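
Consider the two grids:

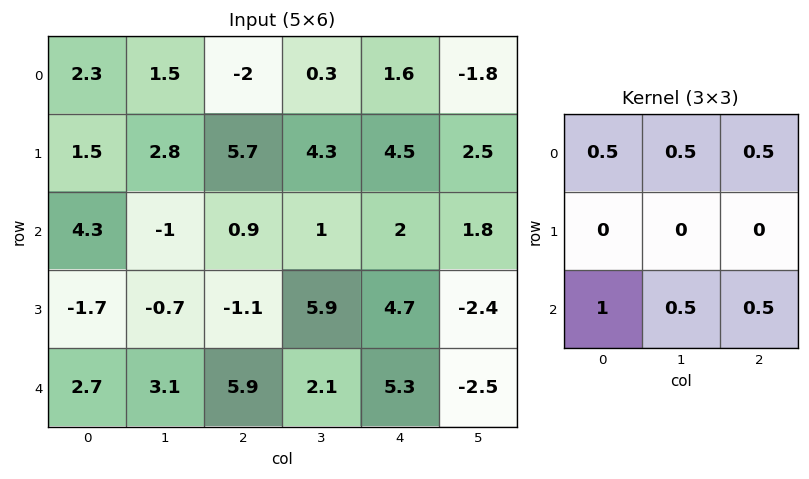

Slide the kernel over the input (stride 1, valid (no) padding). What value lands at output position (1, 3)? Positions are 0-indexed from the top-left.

12.7

The receptive field on the input at this output position is [4.3 4.5 2.5 / 1 2 1.8 / 5.9 4.7 -2.4]. Elementwise product with the kernel and sum: 4.3·0.5 + 4.5·0.5 + 2.5·0.5 + 5.9·1 + 4.7·0.5 + -2.4·0.5.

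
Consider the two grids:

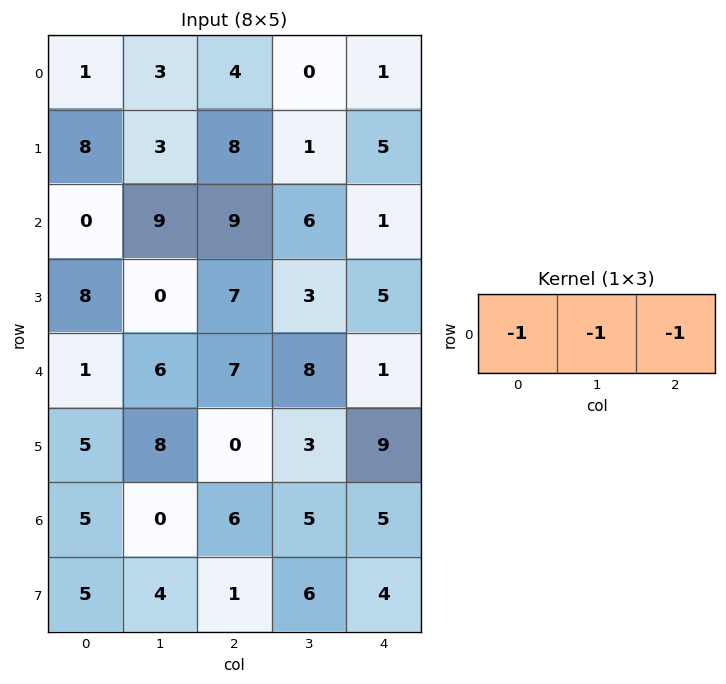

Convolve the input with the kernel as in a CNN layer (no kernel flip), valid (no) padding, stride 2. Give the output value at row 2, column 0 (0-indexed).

-14

The receptive field on the input at this output position is [1 6 7]. Elementwise product with the kernel and sum: 1·-1 + 6·-1 + 7·-1.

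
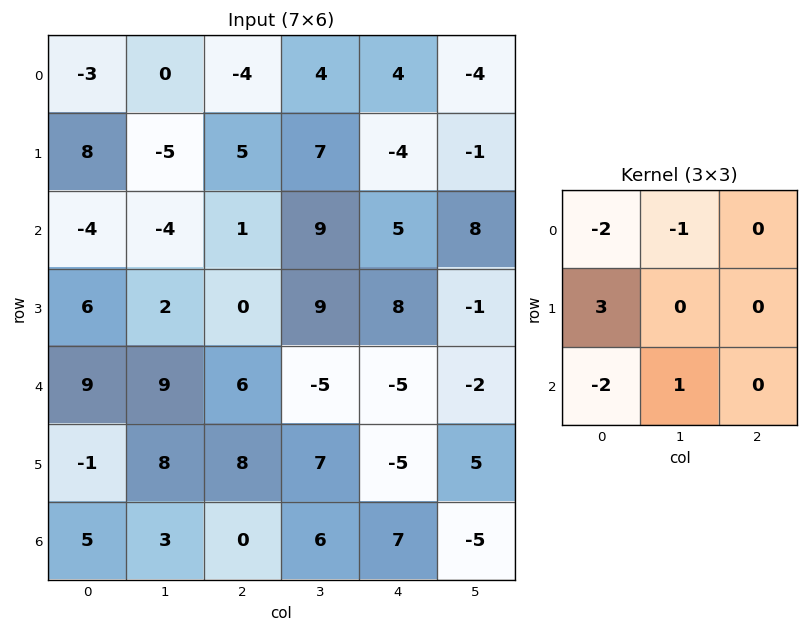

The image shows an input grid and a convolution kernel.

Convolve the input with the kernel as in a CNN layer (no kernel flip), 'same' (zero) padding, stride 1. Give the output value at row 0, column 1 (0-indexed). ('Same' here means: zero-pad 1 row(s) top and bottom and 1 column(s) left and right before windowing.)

-30

The receptive field on the zero-padded input at this output position is [0 0 0 / -3 0 -4 / 8 -5 5]. Elementwise product with the kernel and sum: 0·-2 + 0·-1 + -3·3 + 8·-2 + -5·1.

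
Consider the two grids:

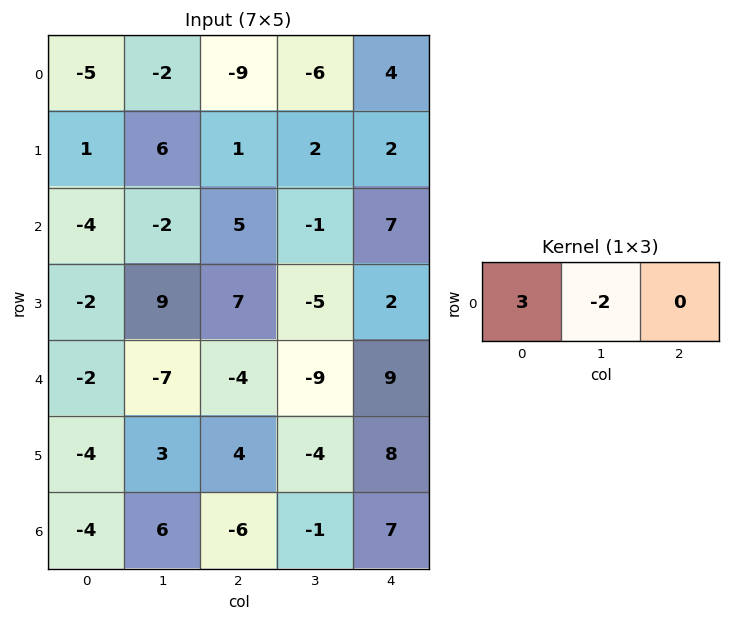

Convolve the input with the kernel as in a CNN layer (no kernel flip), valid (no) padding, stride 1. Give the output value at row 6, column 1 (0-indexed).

30

The receptive field on the input at this output position is [6 -6 -1]. Elementwise product with the kernel and sum: 6·3 + -6·-2.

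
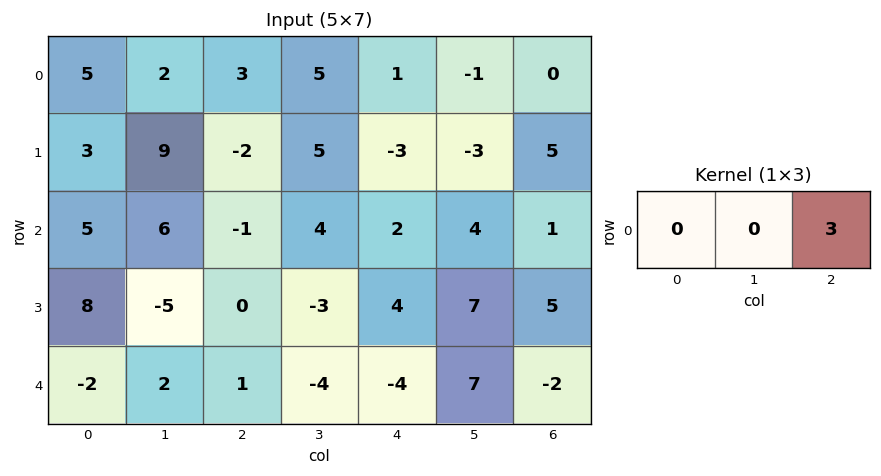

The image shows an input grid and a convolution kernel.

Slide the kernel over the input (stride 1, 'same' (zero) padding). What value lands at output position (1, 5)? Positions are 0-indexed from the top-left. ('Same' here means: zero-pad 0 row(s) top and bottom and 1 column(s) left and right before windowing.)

The receptive field on the zero-padded input at this output position is [-3 -3 5]. Elementwise product with the kernel and sum: 5·3.

15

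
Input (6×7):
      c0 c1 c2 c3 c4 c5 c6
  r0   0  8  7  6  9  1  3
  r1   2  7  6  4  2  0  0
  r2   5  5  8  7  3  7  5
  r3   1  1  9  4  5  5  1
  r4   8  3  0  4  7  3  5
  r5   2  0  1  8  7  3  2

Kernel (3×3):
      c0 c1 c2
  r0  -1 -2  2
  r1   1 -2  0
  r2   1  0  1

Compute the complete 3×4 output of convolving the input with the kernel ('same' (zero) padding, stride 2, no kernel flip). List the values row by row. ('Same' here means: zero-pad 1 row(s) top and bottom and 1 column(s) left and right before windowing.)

Output[0,0]: The receptive field on the zero-padded input at this output position is [0 0 0 / 0 0 8 / 0 2 7]. Elementwise product with the kernel and sum: 0·-1 + 0·-2 + 0·2 + 0·1 + 0·-2 + 0·1 + 7·1.

7 5 -8 -5
1 -17 2 2
-16 0 -3 -11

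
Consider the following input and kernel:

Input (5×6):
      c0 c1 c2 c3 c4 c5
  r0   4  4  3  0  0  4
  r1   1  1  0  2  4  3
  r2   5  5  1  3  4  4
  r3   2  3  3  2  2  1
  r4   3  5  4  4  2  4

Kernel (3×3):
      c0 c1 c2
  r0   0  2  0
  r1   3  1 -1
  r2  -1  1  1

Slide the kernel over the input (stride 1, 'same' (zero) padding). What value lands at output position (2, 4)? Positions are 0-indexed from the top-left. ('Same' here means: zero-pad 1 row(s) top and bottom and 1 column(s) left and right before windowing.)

18

The receptive field on the zero-padded input at this output position is [2 4 3 / 3 4 4 / 2 2 1]. Elementwise product with the kernel and sum: 4·2 + 3·3 + 4·1 + 4·-1 + 2·-1 + 2·1 + 1·1.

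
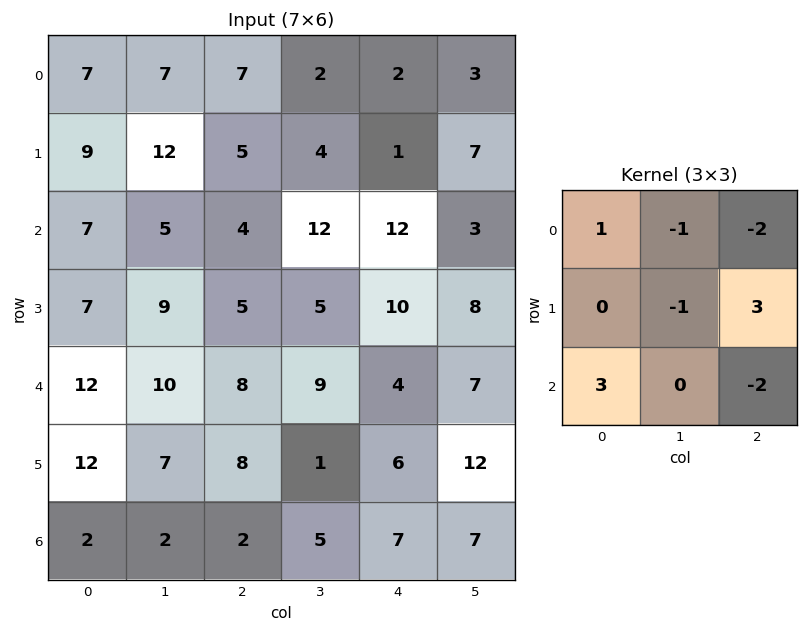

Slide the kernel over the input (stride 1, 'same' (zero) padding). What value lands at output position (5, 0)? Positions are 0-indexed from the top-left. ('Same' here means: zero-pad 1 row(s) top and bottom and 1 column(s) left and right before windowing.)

The receptive field on the zero-padded input at this output position is [0 12 10 / 0 12 7 / 0 2 2]. Elementwise product with the kernel and sum: 0·1 + 12·-1 + 10·-2 + 12·-1 + 7·3 + 0·3 + 2·-2.

-27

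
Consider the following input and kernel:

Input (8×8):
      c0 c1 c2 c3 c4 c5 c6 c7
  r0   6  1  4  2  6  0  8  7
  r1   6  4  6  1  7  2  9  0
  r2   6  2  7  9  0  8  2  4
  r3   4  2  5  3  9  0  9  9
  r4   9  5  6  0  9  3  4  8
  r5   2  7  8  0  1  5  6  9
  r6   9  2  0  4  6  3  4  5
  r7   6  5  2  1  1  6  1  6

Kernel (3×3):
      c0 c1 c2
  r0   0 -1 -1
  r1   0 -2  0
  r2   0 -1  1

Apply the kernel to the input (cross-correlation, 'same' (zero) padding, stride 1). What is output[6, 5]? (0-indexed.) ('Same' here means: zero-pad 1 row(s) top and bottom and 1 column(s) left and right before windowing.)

-22

The receptive field on the zero-padded input at this output position is [1 5 6 / 6 3 4 / 1 6 1]. Elementwise product with the kernel and sum: 5·-1 + 6·-1 + 3·-2 + 6·-1 + 1·1.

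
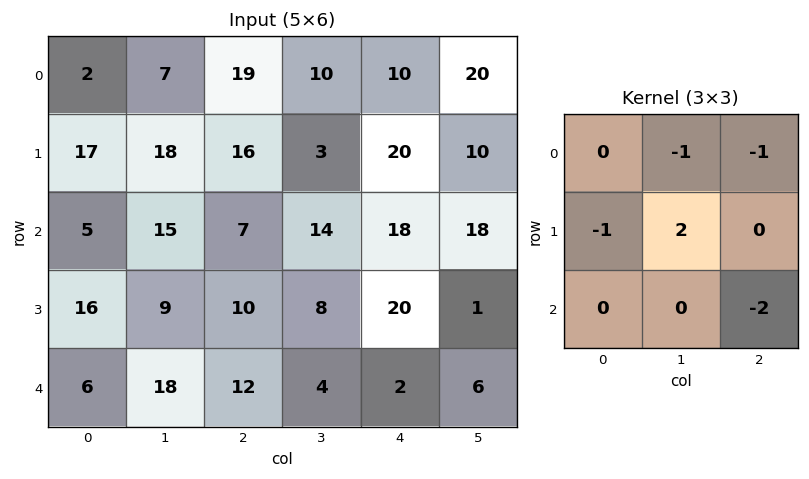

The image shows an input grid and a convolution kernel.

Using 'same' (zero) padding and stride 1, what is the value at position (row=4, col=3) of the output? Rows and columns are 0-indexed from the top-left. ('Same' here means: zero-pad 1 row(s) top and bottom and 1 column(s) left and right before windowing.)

-32

The receptive field on the zero-padded input at this output position is [10 8 20 / 12 4 2 / 0 0 0]. Elementwise product with the kernel and sum: 8·-1 + 20·-1 + 12·-1 + 4·2 + 0·-2.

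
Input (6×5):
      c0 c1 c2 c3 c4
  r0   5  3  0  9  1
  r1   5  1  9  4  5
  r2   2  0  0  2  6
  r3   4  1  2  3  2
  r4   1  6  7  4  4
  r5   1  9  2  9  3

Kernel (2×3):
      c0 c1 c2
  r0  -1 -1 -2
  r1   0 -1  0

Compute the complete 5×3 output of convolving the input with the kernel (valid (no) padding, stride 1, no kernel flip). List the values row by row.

Output[0,0]: The receptive field on the input at this output position is [5 3 0 / 5 1 9]. Elementwise product with the kernel and sum: 5·-1 + 3·-1 + 0·-2 + 1·-1.
Output[0,1]: The receptive field on the input at this output position is [3 0 9 / 1 9 4]. Elementwise product with the kernel and sum: 3·-1 + 0·-1 + 9·-2 + 9·-1.

-9 -30 -15
-24 -18 -25
-3 -6 -17
-15 -16 -13
-30 -23 -28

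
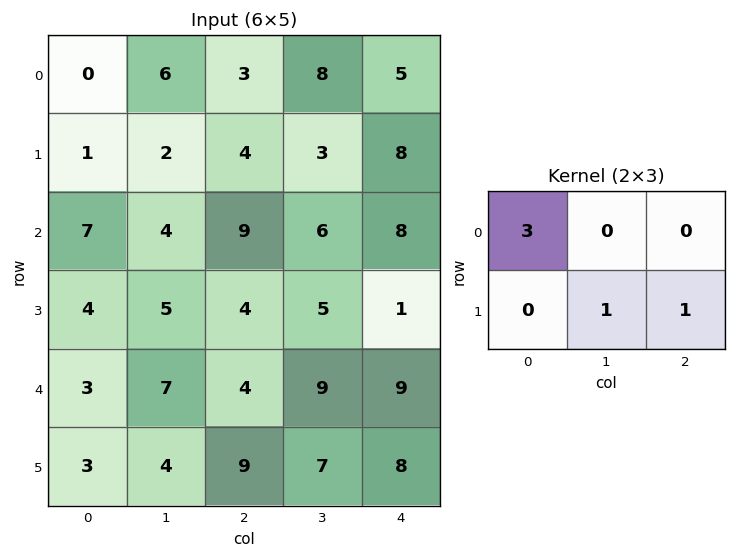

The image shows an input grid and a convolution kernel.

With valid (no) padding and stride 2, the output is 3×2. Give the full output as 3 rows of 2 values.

6 20
30 33
22 27

Output[0,0]: The receptive field on the input at this output position is [0 6 3 / 1 2 4]. Elementwise product with the kernel and sum: 0·3 + 2·1 + 4·1.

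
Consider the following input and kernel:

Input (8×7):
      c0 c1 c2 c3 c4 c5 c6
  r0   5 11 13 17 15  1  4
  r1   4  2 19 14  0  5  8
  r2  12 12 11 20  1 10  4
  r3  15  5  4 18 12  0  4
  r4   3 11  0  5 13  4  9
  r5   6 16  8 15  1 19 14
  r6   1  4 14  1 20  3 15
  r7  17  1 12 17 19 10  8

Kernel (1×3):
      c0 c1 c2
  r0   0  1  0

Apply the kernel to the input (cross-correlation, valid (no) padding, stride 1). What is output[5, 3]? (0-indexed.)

1

The receptive field on the input at this output position is [15 1 19]. Elementwise product with the kernel and sum: 1·1.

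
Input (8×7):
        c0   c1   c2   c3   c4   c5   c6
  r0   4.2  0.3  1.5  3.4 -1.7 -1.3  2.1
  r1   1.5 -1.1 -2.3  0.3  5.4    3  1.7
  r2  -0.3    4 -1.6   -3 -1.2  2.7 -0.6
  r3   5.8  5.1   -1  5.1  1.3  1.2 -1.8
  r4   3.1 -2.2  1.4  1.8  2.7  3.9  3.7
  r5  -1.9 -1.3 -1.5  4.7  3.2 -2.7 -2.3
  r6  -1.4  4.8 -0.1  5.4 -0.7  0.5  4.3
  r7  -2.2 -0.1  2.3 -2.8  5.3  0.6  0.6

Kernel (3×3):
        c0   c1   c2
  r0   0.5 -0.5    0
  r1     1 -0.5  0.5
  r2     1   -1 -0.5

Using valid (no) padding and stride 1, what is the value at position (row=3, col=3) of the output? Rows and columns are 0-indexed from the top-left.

7.15

The receptive field on the input at this output position is [5.1 1.3 1.2 / 1.8 2.7 3.9 / 4.7 3.2 -2.7]. Elementwise product with the kernel and sum: 5.1·0.5 + 1.3·-0.5 + 1.8·1 + 2.7·-0.5 + 3.9·0.5 + 4.7·1 + 3.2·-1 + -2.7·-0.5.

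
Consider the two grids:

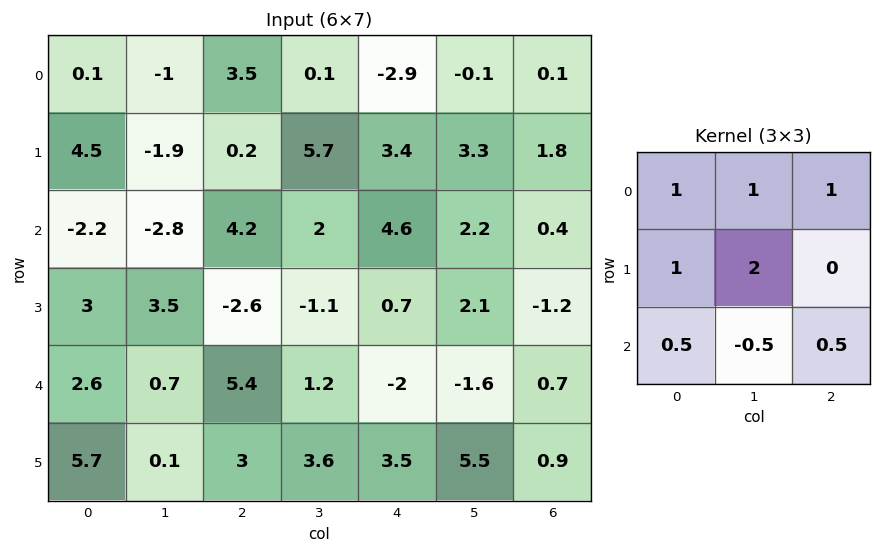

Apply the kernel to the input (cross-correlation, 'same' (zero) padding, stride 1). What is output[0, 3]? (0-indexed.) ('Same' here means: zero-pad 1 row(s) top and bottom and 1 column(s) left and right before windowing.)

2.65

The receptive field on the zero-padded input at this output position is [0 0 0 / 3.5 0.1 -2.9 / 0.2 5.7 3.4]. Elementwise product with the kernel and sum: 0·1 + 0·1 + 0·1 + 3.5·1 + 0.1·2 + 0.2·0.5 + 5.7·-0.5 + 3.4·0.5.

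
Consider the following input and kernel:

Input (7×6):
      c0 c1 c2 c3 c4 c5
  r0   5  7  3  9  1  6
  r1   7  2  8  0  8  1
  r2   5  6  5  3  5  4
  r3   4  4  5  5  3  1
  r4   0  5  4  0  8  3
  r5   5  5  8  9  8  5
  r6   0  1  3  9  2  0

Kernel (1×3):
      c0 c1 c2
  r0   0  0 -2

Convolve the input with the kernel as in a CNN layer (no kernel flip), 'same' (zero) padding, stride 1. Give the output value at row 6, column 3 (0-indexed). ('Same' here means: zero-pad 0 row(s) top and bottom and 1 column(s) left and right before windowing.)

-4

The receptive field on the zero-padded input at this output position is [3 9 2]. Elementwise product with the kernel and sum: 2·-2.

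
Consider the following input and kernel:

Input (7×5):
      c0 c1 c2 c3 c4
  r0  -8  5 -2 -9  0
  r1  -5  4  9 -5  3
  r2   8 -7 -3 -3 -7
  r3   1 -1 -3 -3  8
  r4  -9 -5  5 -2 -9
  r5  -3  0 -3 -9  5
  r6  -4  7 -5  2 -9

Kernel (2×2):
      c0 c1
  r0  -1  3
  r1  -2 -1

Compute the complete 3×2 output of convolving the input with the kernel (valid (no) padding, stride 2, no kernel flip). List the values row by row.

Output[0,0]: The receptive field on the input at this output position is [-8 5 / -5 4]. Elementwise product with the kernel and sum: -8·-1 + 5·3 + -5·-2 + 4·-1.

29 -38
-30 3
0 4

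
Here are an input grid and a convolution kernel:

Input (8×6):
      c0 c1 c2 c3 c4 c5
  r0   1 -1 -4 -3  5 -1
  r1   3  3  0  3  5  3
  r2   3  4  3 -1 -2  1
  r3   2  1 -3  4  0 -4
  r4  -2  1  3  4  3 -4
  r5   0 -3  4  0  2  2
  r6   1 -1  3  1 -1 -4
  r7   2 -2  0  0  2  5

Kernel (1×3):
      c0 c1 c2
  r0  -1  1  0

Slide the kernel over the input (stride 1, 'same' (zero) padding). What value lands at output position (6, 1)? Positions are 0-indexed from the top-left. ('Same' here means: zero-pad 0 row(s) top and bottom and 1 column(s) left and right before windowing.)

-2

The receptive field on the zero-padded input at this output position is [1 -1 3]. Elementwise product with the kernel and sum: 1·-1 + -1·1.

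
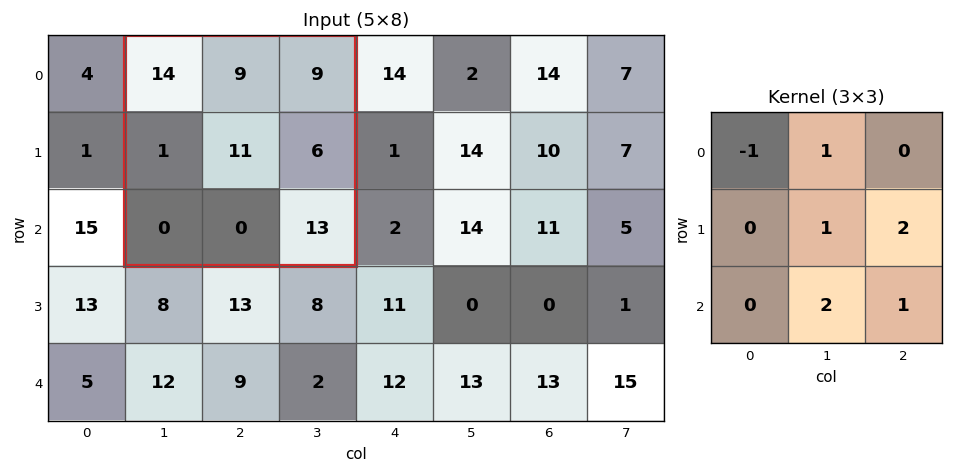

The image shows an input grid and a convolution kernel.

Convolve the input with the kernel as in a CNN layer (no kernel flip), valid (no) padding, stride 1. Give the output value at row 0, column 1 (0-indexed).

31

The receptive field on the input at this output position is [14 9 9 / 1 11 6 / 0 0 13]. Elementwise product with the kernel and sum: 14·-1 + 9·1 + 11·1 + 6·2 + 0·2 + 13·1.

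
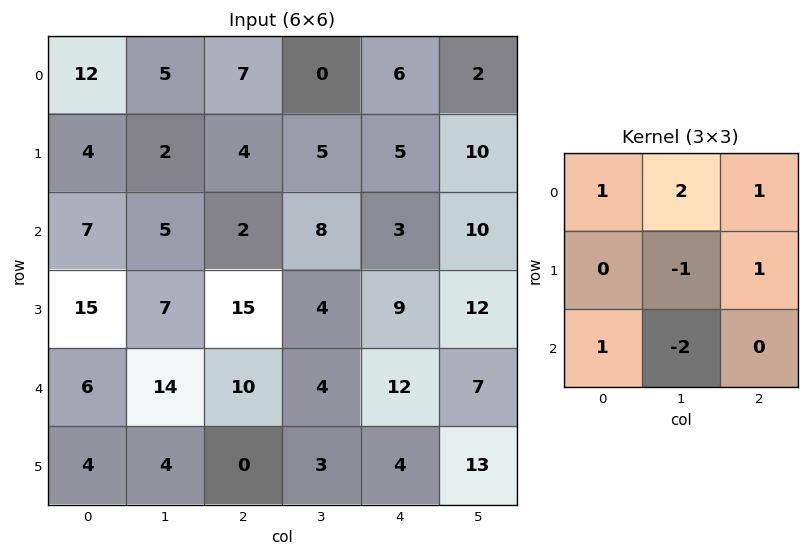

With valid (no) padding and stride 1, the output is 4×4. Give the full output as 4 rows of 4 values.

28 21 -1 21
10 -2 21 18
5 0 28 7
36 39 34 24

Output[0,0]: The receptive field on the input at this output position is [12 5 7 / 4 2 4 / 7 5 2]. Elementwise product with the kernel and sum: 12·1 + 5·2 + 7·1 + 2·-1 + 4·1 + 7·1 + 5·-2.
Output[0,1]: The receptive field on the input at this output position is [5 7 0 / 2 4 5 / 5 2 8]. Elementwise product with the kernel and sum: 5·1 + 7·2 + 0·1 + 4·-1 + 5·1 + 5·1 + 2·-2.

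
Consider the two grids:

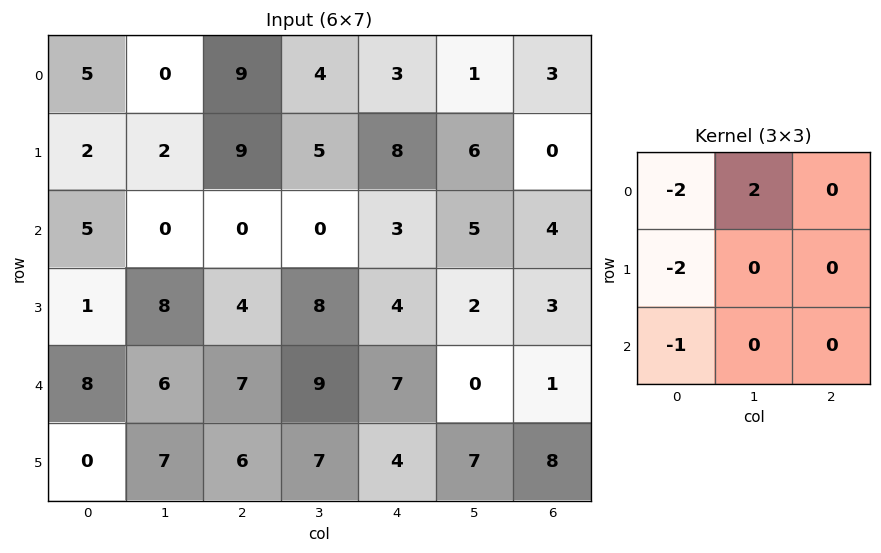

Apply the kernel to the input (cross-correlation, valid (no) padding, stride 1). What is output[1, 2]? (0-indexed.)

-12

The receptive field on the input at this output position is [9 5 8 / 0 0 3 / 4 8 4]. Elementwise product with the kernel and sum: 9·-2 + 5·2 + 0·-2 + 4·-1.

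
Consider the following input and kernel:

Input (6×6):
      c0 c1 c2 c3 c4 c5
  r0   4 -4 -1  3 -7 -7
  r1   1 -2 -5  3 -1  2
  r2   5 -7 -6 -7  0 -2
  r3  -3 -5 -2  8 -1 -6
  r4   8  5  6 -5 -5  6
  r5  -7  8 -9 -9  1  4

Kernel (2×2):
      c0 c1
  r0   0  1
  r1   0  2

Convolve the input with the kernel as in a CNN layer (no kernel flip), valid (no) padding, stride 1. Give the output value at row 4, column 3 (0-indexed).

The receptive field on the input at this output position is [-5 -5 / -9 1]. Elementwise product with the kernel and sum: -5·1 + 1·2.

-3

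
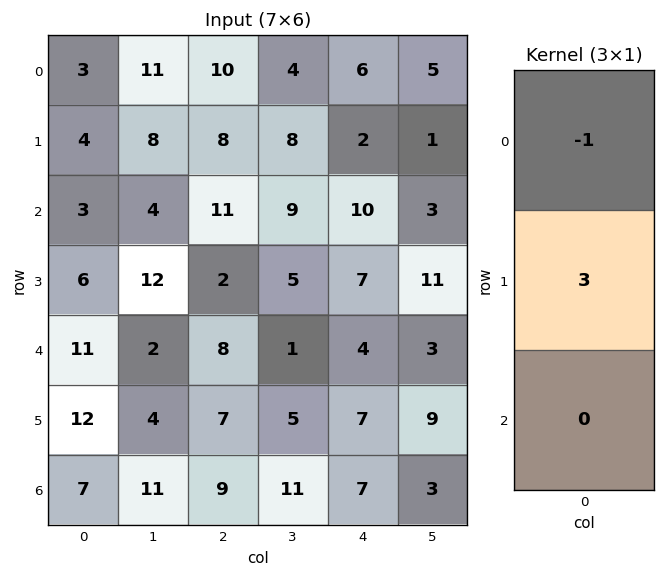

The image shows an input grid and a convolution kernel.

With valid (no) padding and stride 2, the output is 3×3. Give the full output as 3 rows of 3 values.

9 14 0
15 -5 11
25 13 17

Output[0,0]: The receptive field on the input at this output position is [3 / 4 / 3]. Elementwise product with the kernel and sum: 3·-1 + 4·3.
Output[0,1]: The receptive field on the input at this output position is [10 / 8 / 11]. Elementwise product with the kernel and sum: 10·-1 + 8·3.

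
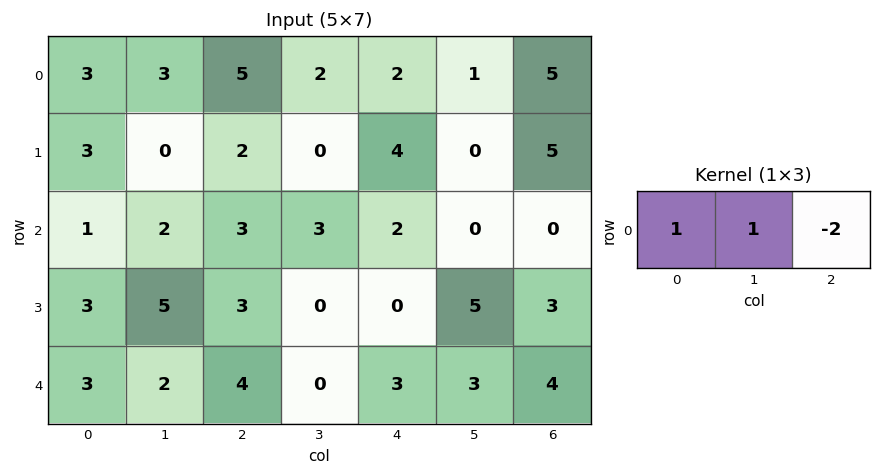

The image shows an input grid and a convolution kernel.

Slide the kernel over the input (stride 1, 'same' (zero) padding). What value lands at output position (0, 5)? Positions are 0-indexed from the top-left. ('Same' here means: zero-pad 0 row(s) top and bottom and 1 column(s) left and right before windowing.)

-7

The receptive field on the zero-padded input at this output position is [2 1 5]. Elementwise product with the kernel and sum: 2·1 + 1·1 + 5·-2.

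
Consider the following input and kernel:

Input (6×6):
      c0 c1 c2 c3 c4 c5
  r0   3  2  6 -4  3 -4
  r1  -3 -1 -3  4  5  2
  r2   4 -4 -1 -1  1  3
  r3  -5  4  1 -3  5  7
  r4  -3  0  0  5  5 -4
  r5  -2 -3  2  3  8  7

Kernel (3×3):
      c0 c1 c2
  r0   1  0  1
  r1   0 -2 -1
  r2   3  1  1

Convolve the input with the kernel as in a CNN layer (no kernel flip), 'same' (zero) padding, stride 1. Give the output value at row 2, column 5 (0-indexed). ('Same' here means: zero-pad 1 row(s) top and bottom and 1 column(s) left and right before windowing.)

The receptive field on the zero-padded input at this output position is [5 2 0 / 1 3 0 / 5 7 0]. Elementwise product with the kernel and sum: 5·1 + 0·1 + 3·-2 + 0·-1 + 5·3 + 7·1 + 0·1.

21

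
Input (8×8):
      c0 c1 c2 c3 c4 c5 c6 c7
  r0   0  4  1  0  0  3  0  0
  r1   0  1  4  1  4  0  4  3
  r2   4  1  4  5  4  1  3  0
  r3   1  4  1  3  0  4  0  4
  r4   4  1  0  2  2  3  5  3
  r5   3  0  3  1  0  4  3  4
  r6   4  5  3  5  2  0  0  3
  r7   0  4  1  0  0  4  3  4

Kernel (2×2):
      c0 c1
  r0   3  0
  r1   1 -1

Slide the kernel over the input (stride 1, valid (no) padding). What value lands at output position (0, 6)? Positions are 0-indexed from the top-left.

1

The receptive field on the input at this output position is [0 0 / 4 3]. Elementwise product with the kernel and sum: 0·3 + 4·1 + 3·-1.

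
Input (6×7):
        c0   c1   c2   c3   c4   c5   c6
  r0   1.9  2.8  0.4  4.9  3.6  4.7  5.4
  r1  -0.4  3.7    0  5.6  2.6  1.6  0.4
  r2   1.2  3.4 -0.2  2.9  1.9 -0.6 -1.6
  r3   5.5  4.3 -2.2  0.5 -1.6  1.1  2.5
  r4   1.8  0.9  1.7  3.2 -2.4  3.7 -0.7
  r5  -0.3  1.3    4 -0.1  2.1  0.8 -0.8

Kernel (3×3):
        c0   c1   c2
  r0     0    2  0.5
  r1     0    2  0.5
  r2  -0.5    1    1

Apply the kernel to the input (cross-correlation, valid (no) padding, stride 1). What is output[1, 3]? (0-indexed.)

8.75

The receptive field on the input at this output position is [5.6 2.6 1.6 / 2.9 1.9 -0.6 / 0.5 -1.6 1.1]. Elementwise product with the kernel and sum: 2.6·2 + 1.6·0.5 + 1.9·2 + -0.6·0.5 + 0.5·-0.5 + -1.6·1 + 1.1·1.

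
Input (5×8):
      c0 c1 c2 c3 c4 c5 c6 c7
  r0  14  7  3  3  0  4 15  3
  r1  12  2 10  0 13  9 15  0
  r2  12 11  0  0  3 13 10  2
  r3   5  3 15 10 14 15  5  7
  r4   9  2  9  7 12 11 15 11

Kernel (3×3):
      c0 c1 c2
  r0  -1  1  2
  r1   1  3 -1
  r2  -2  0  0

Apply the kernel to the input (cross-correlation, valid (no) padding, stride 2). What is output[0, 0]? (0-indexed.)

The receptive field on the input at this output position is [14 7 3 / 12 2 10 / 12 11 0]. Elementwise product with the kernel and sum: 14·-1 + 7·1 + 3·2 + 12·1 + 2·3 + 10·-1 + 12·-2.

-17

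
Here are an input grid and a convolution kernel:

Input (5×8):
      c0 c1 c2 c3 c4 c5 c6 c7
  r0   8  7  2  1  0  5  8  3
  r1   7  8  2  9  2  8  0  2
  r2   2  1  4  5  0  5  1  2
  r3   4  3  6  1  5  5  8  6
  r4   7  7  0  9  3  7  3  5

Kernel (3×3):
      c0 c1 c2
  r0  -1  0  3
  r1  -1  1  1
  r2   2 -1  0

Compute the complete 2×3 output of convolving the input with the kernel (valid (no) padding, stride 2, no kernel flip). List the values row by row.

4 10 25
22 -13 10

Output[0,0]: The receptive field on the input at this output position is [8 7 2 / 7 8 2 / 2 1 4]. Elementwise product with the kernel and sum: 8·-1 + 2·3 + 7·-1 + 8·1 + 2·1 + 2·2 + 1·-1.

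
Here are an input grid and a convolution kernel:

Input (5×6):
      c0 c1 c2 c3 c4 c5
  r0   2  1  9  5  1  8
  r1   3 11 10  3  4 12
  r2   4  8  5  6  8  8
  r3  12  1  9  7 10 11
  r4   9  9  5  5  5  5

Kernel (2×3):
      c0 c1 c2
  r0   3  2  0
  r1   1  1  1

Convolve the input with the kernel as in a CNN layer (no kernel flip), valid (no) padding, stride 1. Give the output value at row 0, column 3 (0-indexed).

36

The receptive field on the input at this output position is [5 1 8 / 3 4 12]. Elementwise product with the kernel and sum: 5·3 + 1·2 + 3·1 + 4·1 + 12·1.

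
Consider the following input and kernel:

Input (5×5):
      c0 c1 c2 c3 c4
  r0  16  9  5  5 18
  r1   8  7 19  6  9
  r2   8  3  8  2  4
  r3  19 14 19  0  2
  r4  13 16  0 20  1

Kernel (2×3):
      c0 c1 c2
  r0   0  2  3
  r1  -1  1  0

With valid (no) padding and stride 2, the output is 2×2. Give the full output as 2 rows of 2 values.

32 51
25 -3

Output[0,0]: The receptive field on the input at this output position is [16 9 5 / 8 7 19]. Elementwise product with the kernel and sum: 9·2 + 5·3 + 8·-1 + 7·1.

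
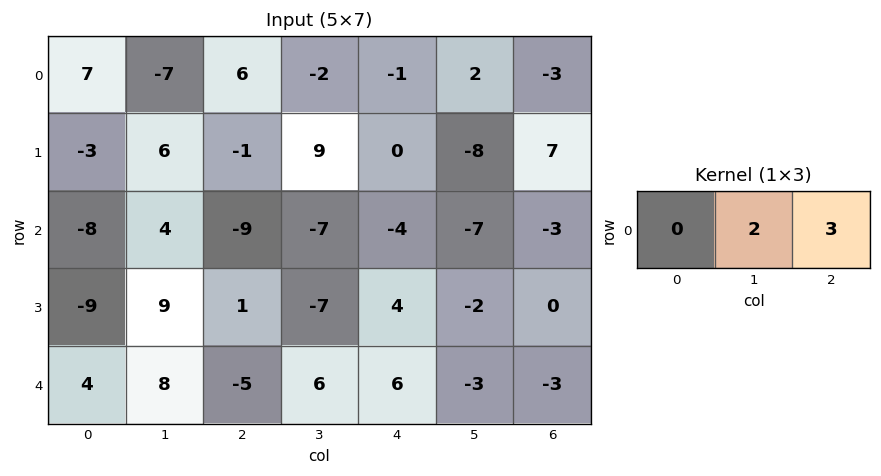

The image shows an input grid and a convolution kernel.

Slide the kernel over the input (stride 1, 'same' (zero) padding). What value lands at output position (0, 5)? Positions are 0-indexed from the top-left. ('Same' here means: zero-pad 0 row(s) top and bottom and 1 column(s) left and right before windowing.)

-5

The receptive field on the zero-padded input at this output position is [-1 2 -3]. Elementwise product with the kernel and sum: 2·2 + -3·3.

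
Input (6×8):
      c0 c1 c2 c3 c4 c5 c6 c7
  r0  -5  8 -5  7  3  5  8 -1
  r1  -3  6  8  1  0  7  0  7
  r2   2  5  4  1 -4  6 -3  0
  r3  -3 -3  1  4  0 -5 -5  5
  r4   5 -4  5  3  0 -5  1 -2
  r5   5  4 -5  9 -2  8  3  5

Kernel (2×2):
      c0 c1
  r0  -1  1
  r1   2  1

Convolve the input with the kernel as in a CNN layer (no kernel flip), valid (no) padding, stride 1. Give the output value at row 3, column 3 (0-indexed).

2

The receptive field on the input at this output position is [4 0 / 3 0]. Elementwise product with the kernel and sum: 4·-1 + 0·1 + 3·2 + 0·1.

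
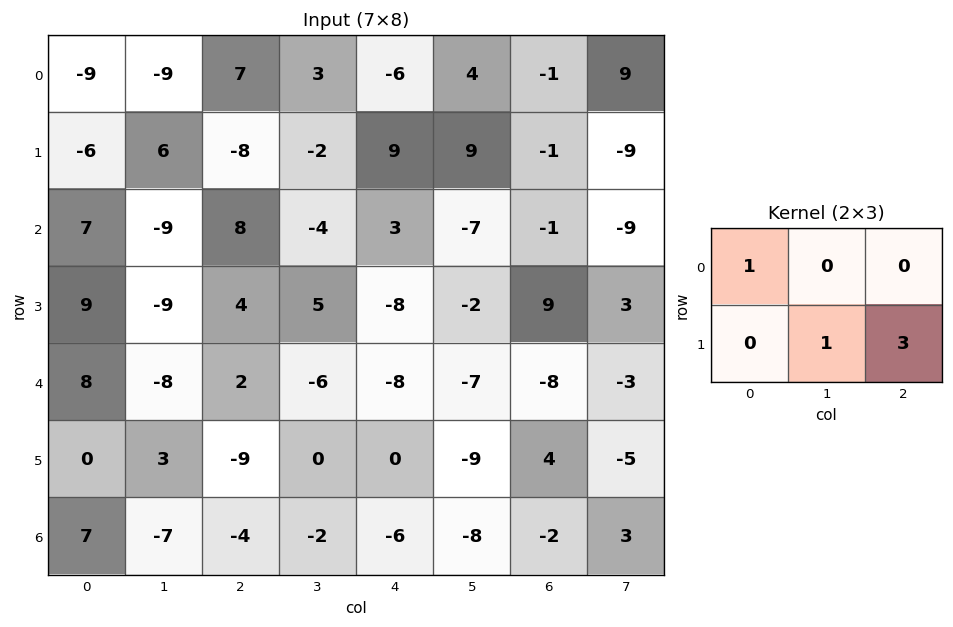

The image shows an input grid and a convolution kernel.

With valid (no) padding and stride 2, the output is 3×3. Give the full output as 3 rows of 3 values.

-27 32 0
10 -11 28
-16 2 -5

Output[0,0]: The receptive field on the input at this output position is [-9 -9 7 / -6 6 -8]. Elementwise product with the kernel and sum: -9·1 + 6·1 + -8·3.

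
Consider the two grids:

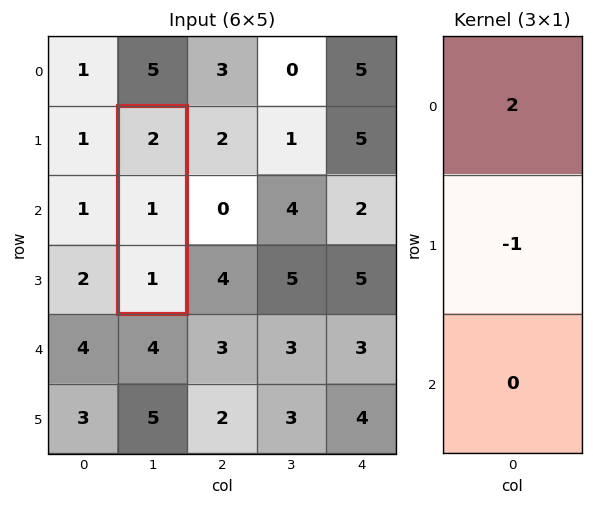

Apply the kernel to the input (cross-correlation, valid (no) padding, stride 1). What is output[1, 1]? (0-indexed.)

3

The receptive field on the input at this output position is [2 / 1 / 1]. Elementwise product with the kernel and sum: 2·2 + 1·-1.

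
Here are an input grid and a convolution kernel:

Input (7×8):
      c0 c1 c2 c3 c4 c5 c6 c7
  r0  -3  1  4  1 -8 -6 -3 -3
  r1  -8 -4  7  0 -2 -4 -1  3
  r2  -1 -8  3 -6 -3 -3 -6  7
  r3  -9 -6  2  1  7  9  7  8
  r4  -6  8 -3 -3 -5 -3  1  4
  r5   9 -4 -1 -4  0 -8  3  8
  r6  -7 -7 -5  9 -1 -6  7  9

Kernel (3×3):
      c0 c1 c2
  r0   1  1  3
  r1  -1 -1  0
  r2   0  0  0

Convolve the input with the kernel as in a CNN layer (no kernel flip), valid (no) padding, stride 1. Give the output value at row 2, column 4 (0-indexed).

-40

The receptive field on the input at this output position is [-3 -3 -6 / 7 9 7 / -5 -3 1]. Elementwise product with the kernel and sum: -3·1 + -3·1 + -6·3 + 7·-1 + 9·-1.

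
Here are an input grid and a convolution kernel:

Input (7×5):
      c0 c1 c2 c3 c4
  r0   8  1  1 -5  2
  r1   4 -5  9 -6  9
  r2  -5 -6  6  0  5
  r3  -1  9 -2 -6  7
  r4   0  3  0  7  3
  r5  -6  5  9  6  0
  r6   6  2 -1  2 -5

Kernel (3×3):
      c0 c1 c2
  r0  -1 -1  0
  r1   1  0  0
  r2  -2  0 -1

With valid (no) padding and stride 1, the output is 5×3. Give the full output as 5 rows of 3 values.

-1 5 -4
0 -22 0
10 -4 -11
-5 -20 -10
-20 -4 9

Output[0,0]: The receptive field on the input at this output position is [8 1 1 / 4 -5 9 / -5 -6 6]. Elementwise product with the kernel and sum: 8·-1 + 1·-1 + 4·1 + -5·-2 + 6·-1.
Output[0,1]: The receptive field on the input at this output position is [1 1 -5 / -5 9 -6 / -6 6 0]. Elementwise product with the kernel and sum: 1·-1 + 1·-1 + -5·1 + -6·-2 + 0·-1.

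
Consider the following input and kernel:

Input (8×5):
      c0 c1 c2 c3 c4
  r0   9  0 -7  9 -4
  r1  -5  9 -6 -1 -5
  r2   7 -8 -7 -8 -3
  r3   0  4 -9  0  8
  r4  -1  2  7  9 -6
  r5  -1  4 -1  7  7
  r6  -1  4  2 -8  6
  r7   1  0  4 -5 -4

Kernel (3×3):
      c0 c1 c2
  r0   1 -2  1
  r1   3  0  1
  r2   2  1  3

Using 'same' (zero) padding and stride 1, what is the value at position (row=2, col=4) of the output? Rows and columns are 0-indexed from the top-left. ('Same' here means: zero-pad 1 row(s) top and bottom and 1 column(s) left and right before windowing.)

-7

The receptive field on the zero-padded input at this output position is [-1 -5 0 / -8 -3 0 / 0 8 0]. Elementwise product with the kernel and sum: -1·1 + -5·-2 + 0·1 + -8·3 + 0·1 + 0·2 + 8·1 + 0·3.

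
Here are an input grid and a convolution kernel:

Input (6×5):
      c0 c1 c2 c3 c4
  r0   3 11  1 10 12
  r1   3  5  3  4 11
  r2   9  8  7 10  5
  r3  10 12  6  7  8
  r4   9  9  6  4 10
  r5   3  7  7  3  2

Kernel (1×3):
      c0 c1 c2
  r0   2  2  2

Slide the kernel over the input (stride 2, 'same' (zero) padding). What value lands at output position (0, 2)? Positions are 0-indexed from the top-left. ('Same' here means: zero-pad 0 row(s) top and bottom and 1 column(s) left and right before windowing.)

The receptive field on the zero-padded input at this output position is [10 12 0]. Elementwise product with the kernel and sum: 10·2 + 12·2 + 0·2.

44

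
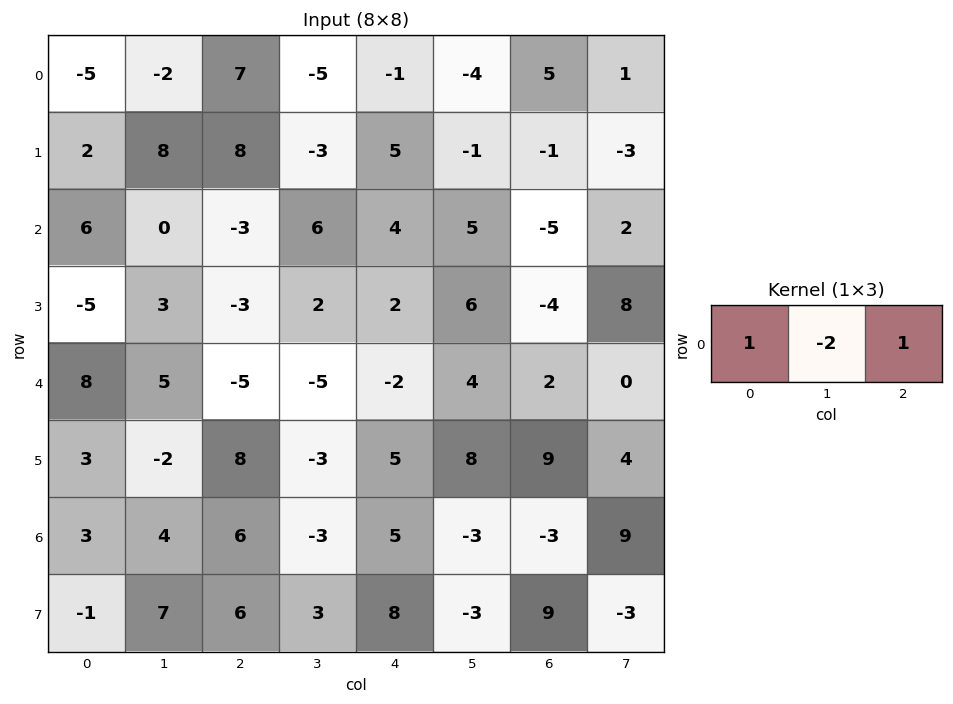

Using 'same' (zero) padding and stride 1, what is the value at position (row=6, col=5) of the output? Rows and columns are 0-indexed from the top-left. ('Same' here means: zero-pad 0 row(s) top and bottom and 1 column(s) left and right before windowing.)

The receptive field on the zero-padded input at this output position is [5 -3 -3]. Elementwise product with the kernel and sum: 5·1 + -3·-2 + -3·1.

8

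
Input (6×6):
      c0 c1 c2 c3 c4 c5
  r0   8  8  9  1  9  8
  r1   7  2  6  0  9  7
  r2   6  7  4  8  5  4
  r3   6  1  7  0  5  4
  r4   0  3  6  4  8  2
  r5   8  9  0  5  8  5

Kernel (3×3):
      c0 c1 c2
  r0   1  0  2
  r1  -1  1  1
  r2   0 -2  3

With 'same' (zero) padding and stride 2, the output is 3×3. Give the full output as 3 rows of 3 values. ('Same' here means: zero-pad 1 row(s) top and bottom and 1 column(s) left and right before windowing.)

Output[0,0]: The receptive field on the zero-padded input at this output position is [0 0 0 / 0 8 8 / 0 7 2]. Elementwise product with the kernel and sum: 0·1 + 0·2 + 0·-1 + 8·1 + 8·1 + 7·-2 + 2·3.
Output[0,1]: The receptive field on the zero-padded input at this output position is [0 0 0 / 8 9 1 / 2 6 0]. Elementwise product with the kernel and sum: 0·1 + 0·2 + 8·-1 + 9·1 + 1·1 + 6·-2 + 0·3.

8 -10 19
8 -7 17
16 23 13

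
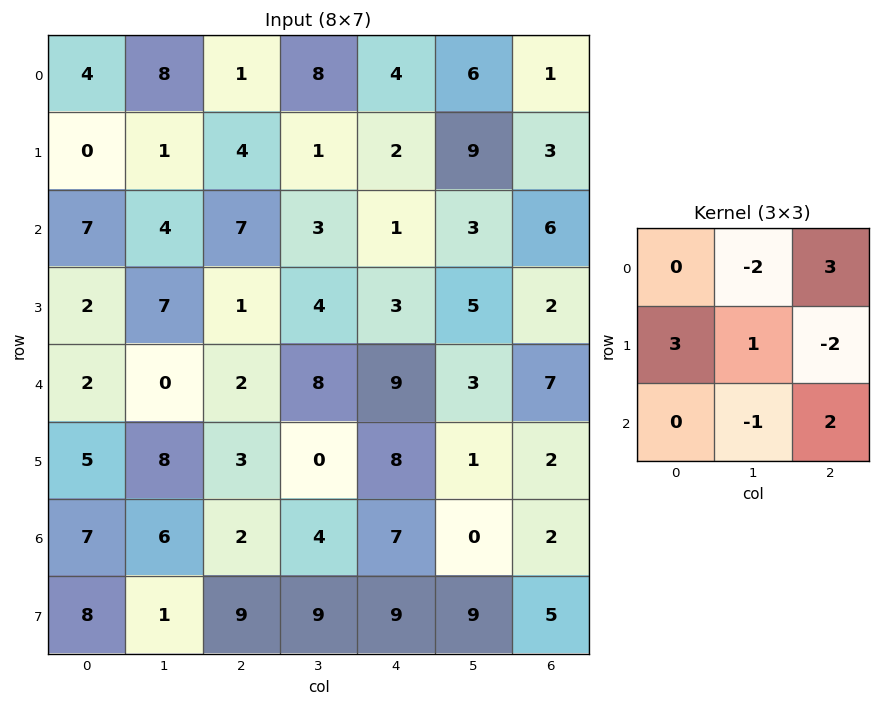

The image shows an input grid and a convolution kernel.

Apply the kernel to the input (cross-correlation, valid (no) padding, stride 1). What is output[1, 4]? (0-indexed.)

-16

The receptive field on the input at this output position is [2 9 3 / 1 3 6 / 3 5 2]. Elementwise product with the kernel and sum: 9·-2 + 3·3 + 1·3 + 3·1 + 6·-2 + 5·-1 + 2·2.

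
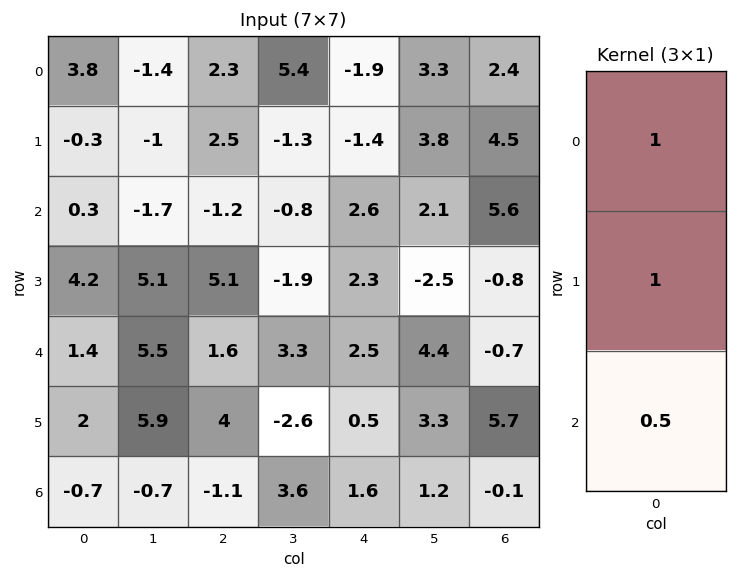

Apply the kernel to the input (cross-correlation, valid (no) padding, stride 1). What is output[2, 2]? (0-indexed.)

4.7

The receptive field on the input at this output position is [-1.2 / 5.1 / 1.6]. Elementwise product with the kernel and sum: -1.2·1 + 5.1·1 + 1.6·0.5.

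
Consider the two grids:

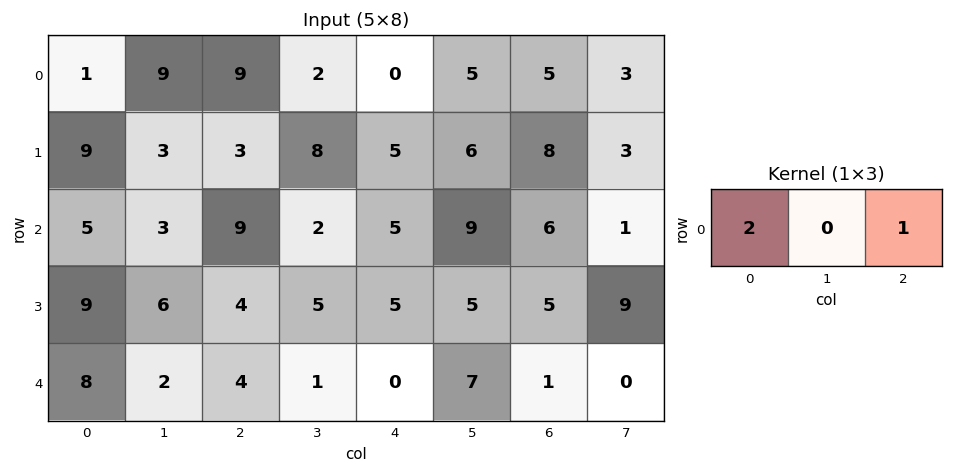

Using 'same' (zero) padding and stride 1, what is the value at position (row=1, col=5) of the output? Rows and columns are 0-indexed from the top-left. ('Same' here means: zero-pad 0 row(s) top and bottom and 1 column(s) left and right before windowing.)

The receptive field on the zero-padded input at this output position is [5 6 8]. Elementwise product with the kernel and sum: 5·2 + 8·1.

18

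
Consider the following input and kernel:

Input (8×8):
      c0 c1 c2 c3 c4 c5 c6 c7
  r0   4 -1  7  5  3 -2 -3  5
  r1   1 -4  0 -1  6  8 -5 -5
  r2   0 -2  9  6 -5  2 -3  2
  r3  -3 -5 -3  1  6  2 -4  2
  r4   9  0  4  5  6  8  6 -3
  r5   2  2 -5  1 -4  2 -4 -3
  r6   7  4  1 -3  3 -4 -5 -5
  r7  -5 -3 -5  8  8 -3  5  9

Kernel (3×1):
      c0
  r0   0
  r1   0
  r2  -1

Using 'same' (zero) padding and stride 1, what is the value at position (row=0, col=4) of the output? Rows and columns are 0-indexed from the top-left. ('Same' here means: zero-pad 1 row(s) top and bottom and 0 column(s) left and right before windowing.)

-6

The receptive field on the zero-padded input at this output position is [0 / 3 / 6]. Elementwise product with the kernel and sum: 6·-1.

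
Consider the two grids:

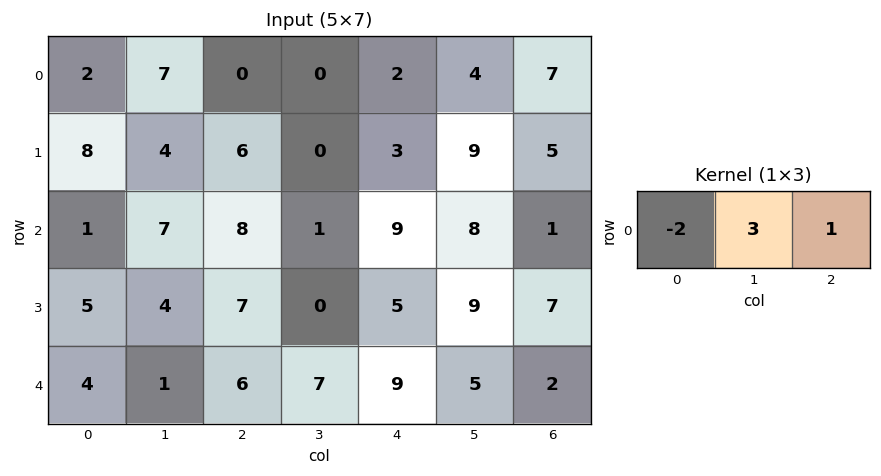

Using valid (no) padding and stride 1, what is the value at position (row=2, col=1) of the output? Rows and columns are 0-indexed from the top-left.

The receptive field on the input at this output position is [7 8 1]. Elementwise product with the kernel and sum: 7·-2 + 8·3 + 1·1.

11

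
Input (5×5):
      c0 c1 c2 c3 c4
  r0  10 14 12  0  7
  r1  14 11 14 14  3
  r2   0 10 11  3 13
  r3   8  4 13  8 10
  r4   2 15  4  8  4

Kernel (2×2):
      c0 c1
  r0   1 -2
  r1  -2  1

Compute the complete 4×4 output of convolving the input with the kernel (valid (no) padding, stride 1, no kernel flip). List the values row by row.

Output[0,0]: The receptive field on the input at this output position is [10 14 / 14 11]. Elementwise product with the kernel and sum: 10·1 + 14·-2 + 14·-2 + 11·1.

-35 -18 -2 -39
2 -26 -33 15
-32 -7 -13 -29
11 -48 -3 -24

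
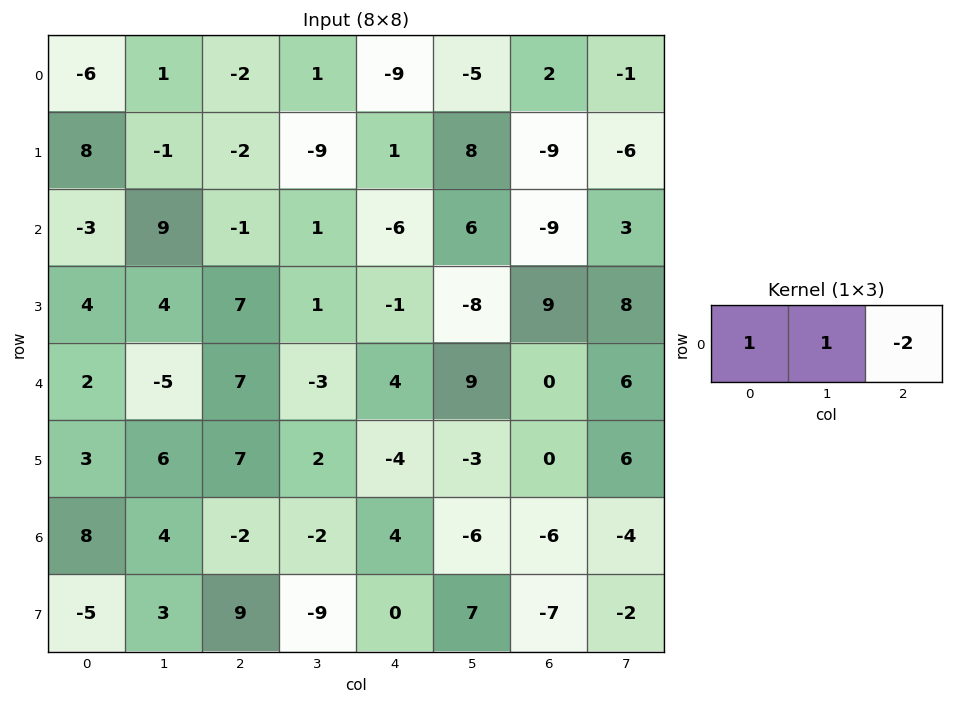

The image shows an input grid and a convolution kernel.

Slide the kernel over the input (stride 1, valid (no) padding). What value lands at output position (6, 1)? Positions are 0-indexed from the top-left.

The receptive field on the input at this output position is [4 -2 -2]. Elementwise product with the kernel and sum: 4·1 + -2·1 + -2·-2.

6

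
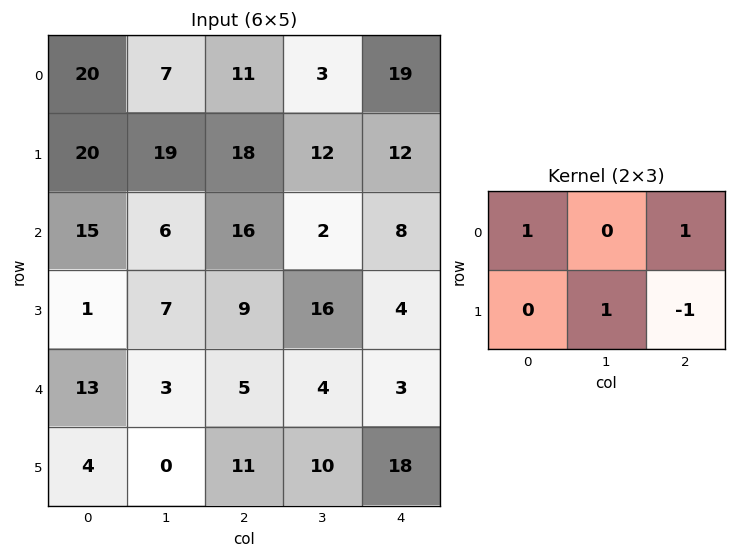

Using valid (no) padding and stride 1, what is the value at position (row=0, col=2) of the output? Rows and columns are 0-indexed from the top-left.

30

The receptive field on the input at this output position is [11 3 19 / 18 12 12]. Elementwise product with the kernel and sum: 11·1 + 19·1 + 12·1 + 12·-1.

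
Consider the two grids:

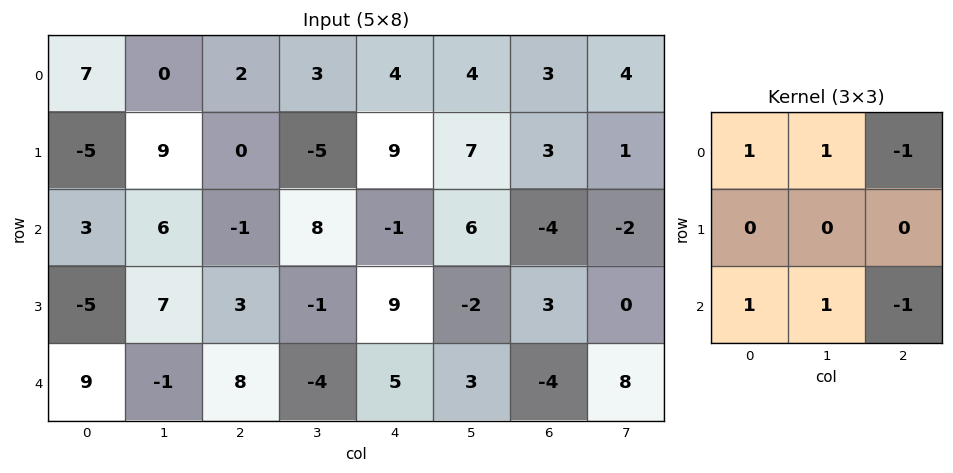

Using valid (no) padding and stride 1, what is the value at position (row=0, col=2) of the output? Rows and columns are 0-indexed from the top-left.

The receptive field on the input at this output position is [2 3 4 / 0 -5 9 / -1 8 -1]. Elementwise product with the kernel and sum: 2·1 + 3·1 + 4·-1 + -1·1 + 8·1 + -1·-1.

9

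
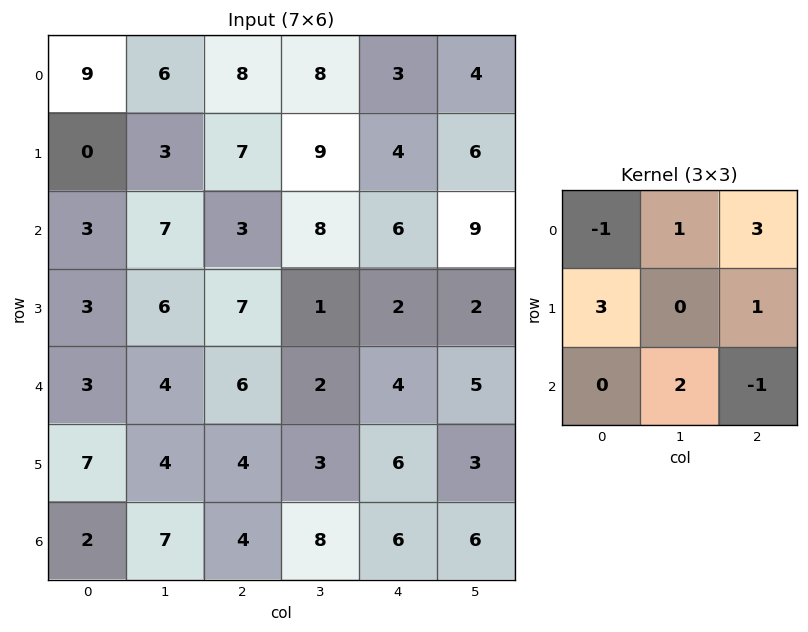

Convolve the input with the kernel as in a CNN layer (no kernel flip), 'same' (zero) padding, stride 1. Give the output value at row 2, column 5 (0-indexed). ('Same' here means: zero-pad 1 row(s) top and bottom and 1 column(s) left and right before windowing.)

The receptive field on the zero-padded input at this output position is [4 6 0 / 6 9 0 / 2 2 0]. Elementwise product with the kernel and sum: 4·-1 + 6·1 + 0·3 + 6·3 + 0·1 + 2·2 + 0·-1.

24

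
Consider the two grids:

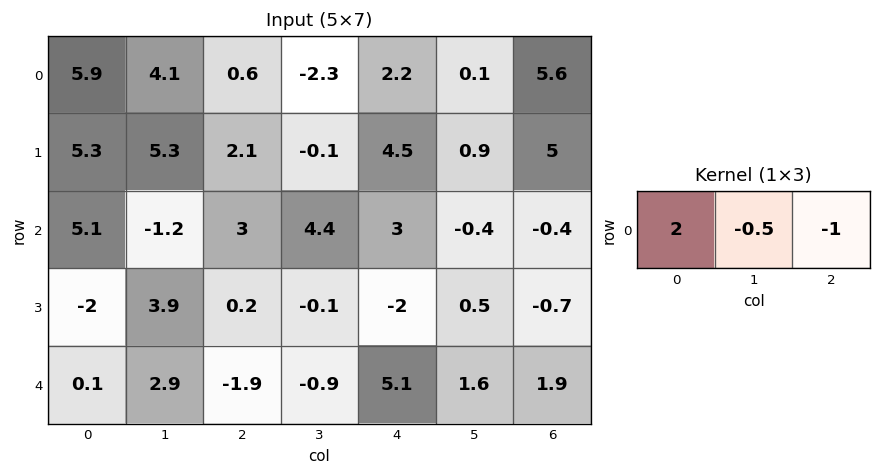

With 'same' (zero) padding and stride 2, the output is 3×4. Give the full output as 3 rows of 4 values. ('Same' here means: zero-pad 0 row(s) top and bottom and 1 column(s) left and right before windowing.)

-7.05 10.2 -5.8 -2.6
-1.35 -8.3 7.7 -0.6
-2.95 7.65 -5.95 2.25

Output[0,0]: The receptive field on the zero-padded input at this output position is [0 5.9 4.1]. Elementwise product with the kernel and sum: 0·2 + 5.9·-0.5 + 4.1·-1.
Output[0,1]: The receptive field on the zero-padded input at this output position is [4.1 0.6 -2.3]. Elementwise product with the kernel and sum: 4.1·2 + 0.6·-0.5 + -2.3·-1.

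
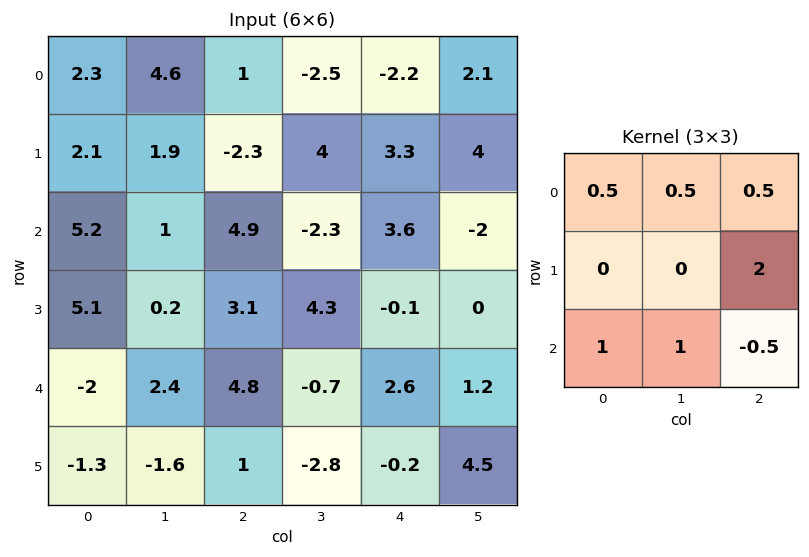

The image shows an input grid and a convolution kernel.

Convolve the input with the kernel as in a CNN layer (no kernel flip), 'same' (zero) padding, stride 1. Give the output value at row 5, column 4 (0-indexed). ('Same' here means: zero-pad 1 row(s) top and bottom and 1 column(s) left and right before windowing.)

10.55

The receptive field on the zero-padded input at this output position is [-0.7 2.6 1.2 / -2.8 -0.2 4.5 / 0 0 0]. Elementwise product with the kernel and sum: -0.7·0.5 + 2.6·0.5 + 1.2·0.5 + 4.5·2 + 0·1 + 0·1 + 0·-0.5.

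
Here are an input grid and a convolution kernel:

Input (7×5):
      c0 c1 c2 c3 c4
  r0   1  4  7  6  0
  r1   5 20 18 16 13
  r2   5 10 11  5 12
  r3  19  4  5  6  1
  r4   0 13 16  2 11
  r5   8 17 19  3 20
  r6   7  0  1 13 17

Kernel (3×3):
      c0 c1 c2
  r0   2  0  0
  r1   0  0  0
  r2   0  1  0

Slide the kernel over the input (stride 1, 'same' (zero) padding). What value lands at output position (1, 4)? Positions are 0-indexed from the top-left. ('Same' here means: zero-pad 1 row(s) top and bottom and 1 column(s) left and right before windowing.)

The receptive field on the zero-padded input at this output position is [6 0 0 / 16 13 0 / 5 12 0]. Elementwise product with the kernel and sum: 6·2 + 12·1.

24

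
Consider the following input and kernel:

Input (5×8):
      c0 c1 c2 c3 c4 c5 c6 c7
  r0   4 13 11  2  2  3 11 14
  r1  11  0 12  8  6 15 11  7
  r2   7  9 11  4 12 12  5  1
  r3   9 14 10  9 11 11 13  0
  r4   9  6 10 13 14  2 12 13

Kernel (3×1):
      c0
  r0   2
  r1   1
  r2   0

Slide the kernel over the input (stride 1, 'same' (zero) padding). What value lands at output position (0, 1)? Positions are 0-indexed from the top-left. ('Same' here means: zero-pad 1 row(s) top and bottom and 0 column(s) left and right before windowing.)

The receptive field on the zero-padded input at this output position is [0 / 13 / 0]. Elementwise product with the kernel and sum: 0·2 + 13·1.

13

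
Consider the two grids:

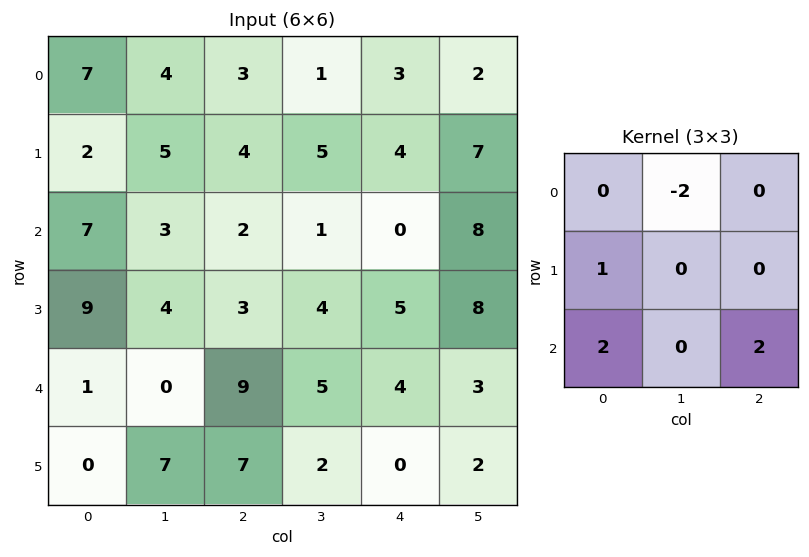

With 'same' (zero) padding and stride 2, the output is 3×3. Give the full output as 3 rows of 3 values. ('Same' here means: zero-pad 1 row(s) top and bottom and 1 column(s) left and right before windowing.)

Output[0,0]: The receptive field on the zero-padded input at this output position is [0 0 0 / 0 7 4 / 0 2 5]. Elementwise product with the kernel and sum: 0·-2 + 0·1 + 0·2 + 5·2.
Output[0,1]: The receptive field on the zero-padded input at this output position is [0 0 0 / 4 3 1 / 5 4 5]. Elementwise product with the kernel and sum: 0·-2 + 4·1 + 5·2 + 5·2.

10 24 25
4 11 17
-4 12 3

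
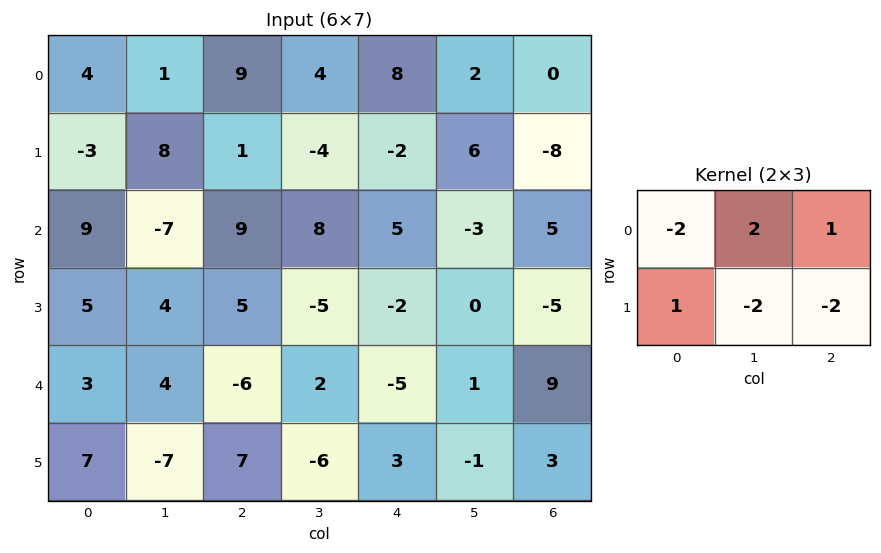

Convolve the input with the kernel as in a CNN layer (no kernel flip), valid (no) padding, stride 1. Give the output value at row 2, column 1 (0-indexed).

The receptive field on the input at this output position is [-7 9 8 / 4 5 -5]. Elementwise product with the kernel and sum: -7·-2 + 9·2 + 8·1 + 4·1 + 5·-2 + -5·-2.

44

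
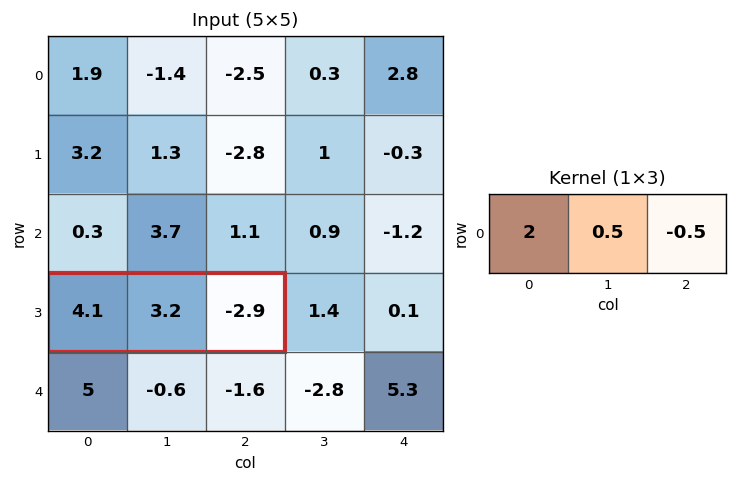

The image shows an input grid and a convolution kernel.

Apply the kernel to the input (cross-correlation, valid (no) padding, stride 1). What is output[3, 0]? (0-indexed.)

The receptive field on the input at this output position is [4.1 3.2 -2.9]. Elementwise product with the kernel and sum: 4.1·2 + 3.2·0.5 + -2.9·-0.5.

11.25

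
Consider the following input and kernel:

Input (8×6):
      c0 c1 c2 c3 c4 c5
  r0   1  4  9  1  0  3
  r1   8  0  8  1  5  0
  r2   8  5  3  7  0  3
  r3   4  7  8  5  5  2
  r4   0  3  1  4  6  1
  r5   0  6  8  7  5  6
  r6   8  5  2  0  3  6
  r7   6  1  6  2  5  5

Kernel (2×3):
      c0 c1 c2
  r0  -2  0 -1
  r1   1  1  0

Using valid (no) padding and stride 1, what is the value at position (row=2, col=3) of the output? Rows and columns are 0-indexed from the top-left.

The receptive field on the input at this output position is [7 0 3 / 5 5 2]. Elementwise product with the kernel and sum: 7·-2 + 3·-1 + 5·1 + 5·1.

-7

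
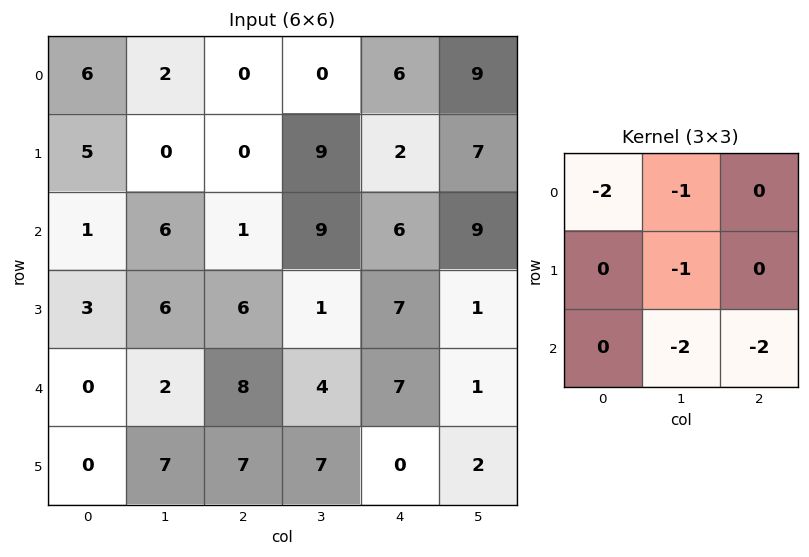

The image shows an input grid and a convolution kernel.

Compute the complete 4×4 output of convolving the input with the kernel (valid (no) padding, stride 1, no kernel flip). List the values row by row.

Output[0,0]: The receptive field on the input at this output position is [6 2 0 / 5 0 0 / 1 6 1]. Elementwise product with the kernel and sum: 6·-2 + 2·-1 + 0·-1 + 6·-2 + 1·-2.
Output[0,1]: The receptive field on the input at this output position is [2 0 0 / 0 0 9 / 6 1 9]. Elementwise product with the kernel and sum: 2·-2 + 0·-1 + 0·-1 + 1·-2 + 9·-2.

-28 -24 -39 -38
-40 -15 -34 -42
-34 -43 -34 -47
-42 -54 -31 -20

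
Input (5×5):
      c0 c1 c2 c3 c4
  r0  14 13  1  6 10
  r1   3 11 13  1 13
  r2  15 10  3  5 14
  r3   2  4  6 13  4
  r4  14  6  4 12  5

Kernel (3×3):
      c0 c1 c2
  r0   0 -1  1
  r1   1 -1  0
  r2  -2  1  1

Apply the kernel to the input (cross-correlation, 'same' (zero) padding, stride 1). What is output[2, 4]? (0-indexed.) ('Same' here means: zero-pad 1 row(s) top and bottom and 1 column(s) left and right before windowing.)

The receptive field on the zero-padded input at this output position is [1 13 0 / 5 14 0 / 13 4 0]. Elementwise product with the kernel and sum: 13·-1 + 0·1 + 5·1 + 14·-1 + 13·-2 + 4·1 + 0·1.

-44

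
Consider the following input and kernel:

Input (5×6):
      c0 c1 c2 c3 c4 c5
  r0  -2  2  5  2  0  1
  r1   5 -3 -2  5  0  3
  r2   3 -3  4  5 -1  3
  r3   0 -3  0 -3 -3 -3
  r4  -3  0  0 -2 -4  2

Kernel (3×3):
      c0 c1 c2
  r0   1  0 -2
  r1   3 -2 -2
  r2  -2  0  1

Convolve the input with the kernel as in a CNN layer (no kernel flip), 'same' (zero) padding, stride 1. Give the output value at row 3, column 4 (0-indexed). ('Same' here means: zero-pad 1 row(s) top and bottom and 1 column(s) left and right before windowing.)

8

The receptive field on the zero-padded input at this output position is [5 -1 3 / -3 -3 -3 / -2 -4 2]. Elementwise product with the kernel and sum: 5·1 + 3·-2 + -3·3 + -3·-2 + -3·-2 + -2·-2 + 2·1.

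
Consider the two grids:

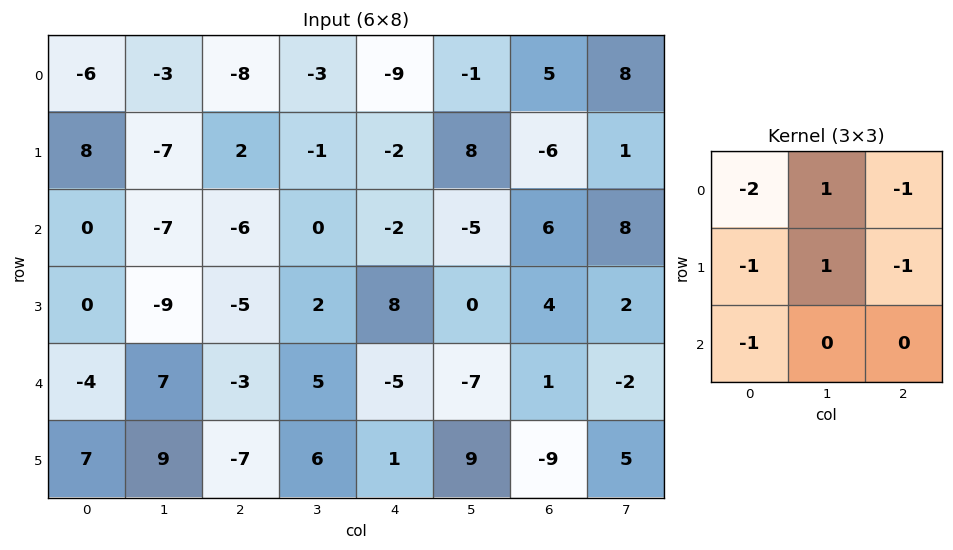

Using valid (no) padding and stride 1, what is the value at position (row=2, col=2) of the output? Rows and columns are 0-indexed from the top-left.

16

The receptive field on the input at this output position is [-6 0 -2 / -5 2 8 / -3 5 -5]. Elementwise product with the kernel and sum: -6·-2 + 0·1 + -2·-1 + -5·-1 + 2·1 + 8·-1 + -3·-1.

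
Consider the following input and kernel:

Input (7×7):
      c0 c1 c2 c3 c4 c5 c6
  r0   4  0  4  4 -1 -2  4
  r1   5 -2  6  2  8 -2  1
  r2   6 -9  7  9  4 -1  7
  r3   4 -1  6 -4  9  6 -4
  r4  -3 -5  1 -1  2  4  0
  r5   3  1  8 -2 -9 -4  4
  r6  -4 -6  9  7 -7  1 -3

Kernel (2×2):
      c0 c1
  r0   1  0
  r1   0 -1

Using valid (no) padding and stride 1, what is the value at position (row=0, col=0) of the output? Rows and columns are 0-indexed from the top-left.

The receptive field on the input at this output position is [4 0 / 5 -2]. Elementwise product with the kernel and sum: 4·1 + -2·-1.

6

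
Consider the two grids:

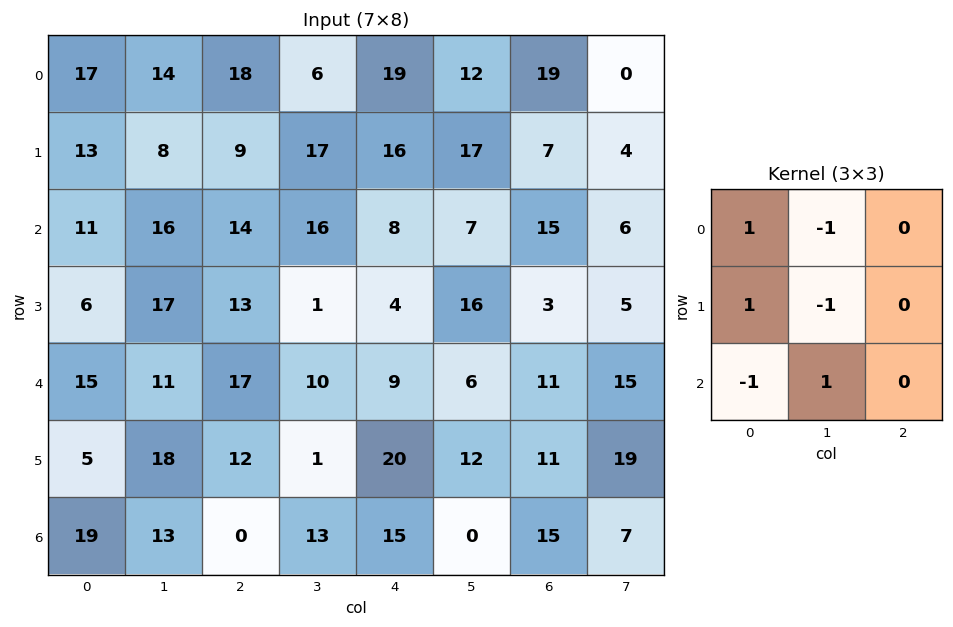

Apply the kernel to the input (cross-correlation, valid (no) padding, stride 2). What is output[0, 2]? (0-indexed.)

The receptive field on the input at this output position is [19 12 19 / 16 17 7 / 8 7 15]. Elementwise product with the kernel and sum: 19·1 + 12·-1 + 16·1 + 17·-1 + 8·-1 + 7·1.

5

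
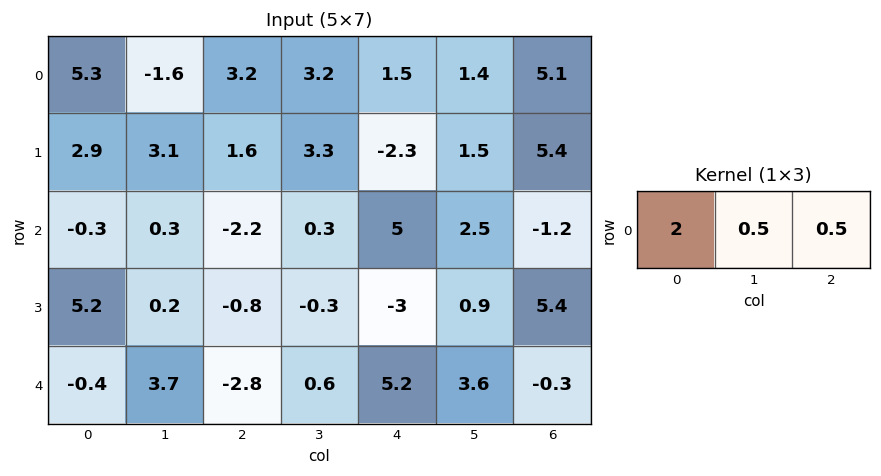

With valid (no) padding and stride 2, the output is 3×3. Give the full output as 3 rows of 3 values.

11.4 8.75 6.25
-1.55 -1.75 10.65
-0.35 -2.7 12.05

Output[0,0]: The receptive field on the input at this output position is [5.3 -1.6 3.2]. Elementwise product with the kernel and sum: 5.3·2 + -1.6·0.5 + 3.2·0.5.
Output[0,1]: The receptive field on the input at this output position is [3.2 3.2 1.5]. Elementwise product with the kernel and sum: 3.2·2 + 3.2·0.5 + 1.5·0.5.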